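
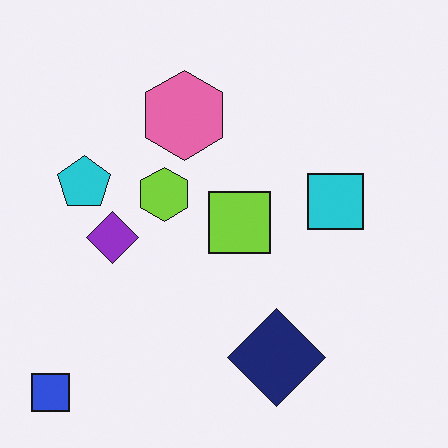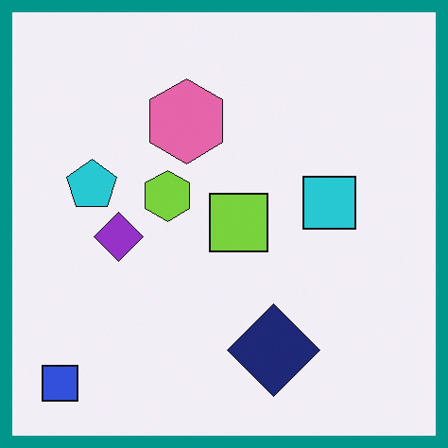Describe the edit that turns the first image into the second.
The transformation is: framed with a teal border.

A solid teal frame runs around the edge of the second image, with the content slightly shrunk inside it.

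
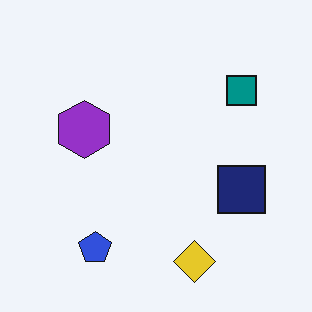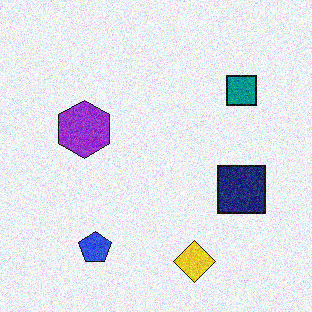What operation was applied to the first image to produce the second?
The second image is the first degraded with visible gaussian noise.

Random speckle covers the whole image, including the flat background.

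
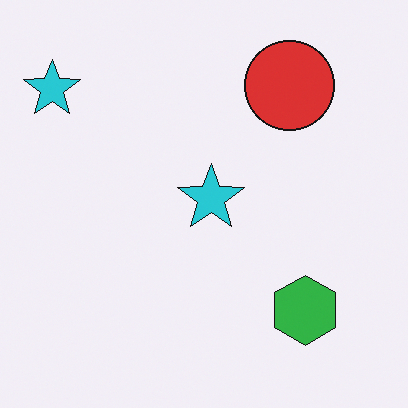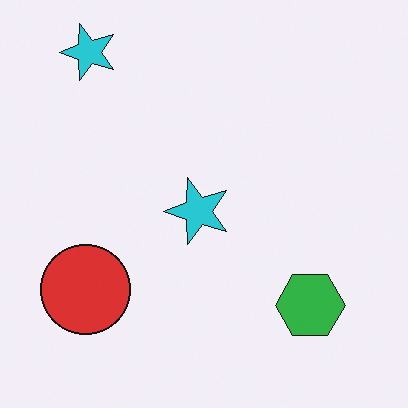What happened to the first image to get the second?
The second image is the first transposed (reflected across the top-left ↔ bottom-right diagonal).

Shapes have swapped their row and column positions — what was in the top-right is now in the bottom-left — a diagonal reflection.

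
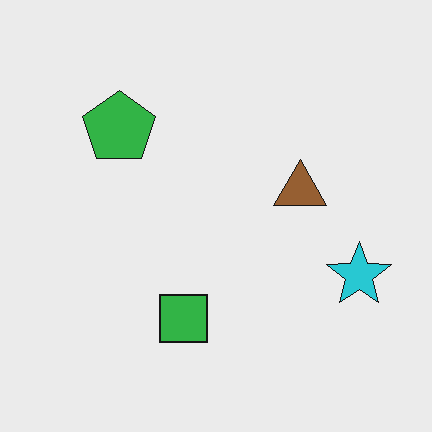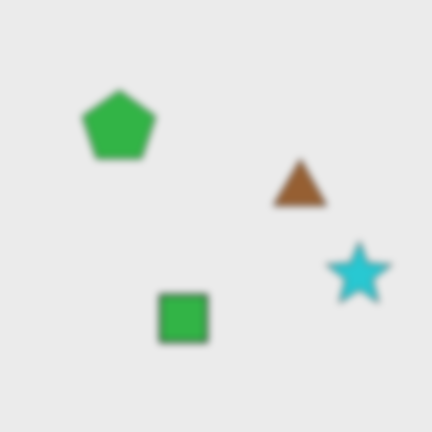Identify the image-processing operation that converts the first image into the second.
The second image is the first moderately blurred.

Shape edges and outlines are uniformly softened across the whole image.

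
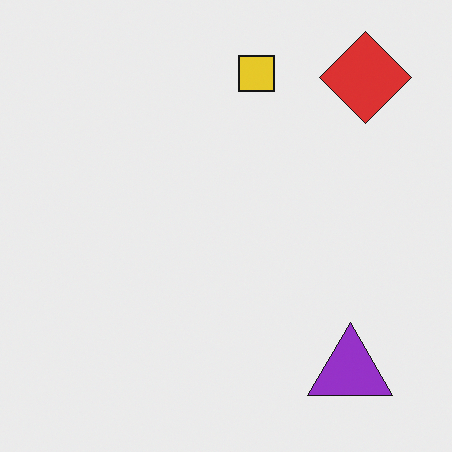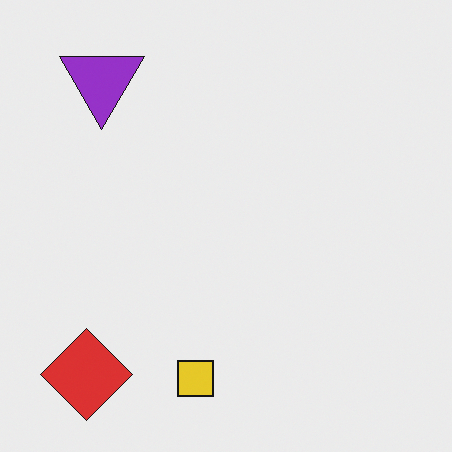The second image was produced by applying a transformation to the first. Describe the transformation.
The second image is the first rotated 180°.

The red diamond sits in the top-right of the first image and the bottom-left of the second — consistent with a whole-image 180° rotation.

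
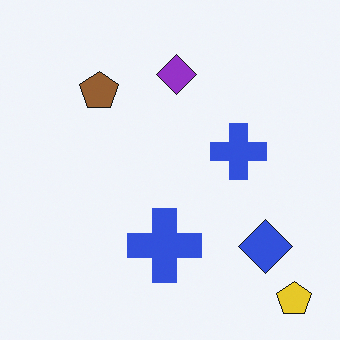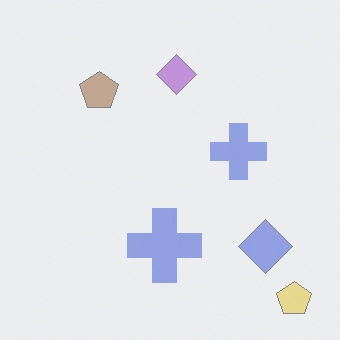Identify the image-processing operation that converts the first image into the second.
It was given much lower contrast.

Tones are pushed toward mid-grey across the whole image — a global contrast change.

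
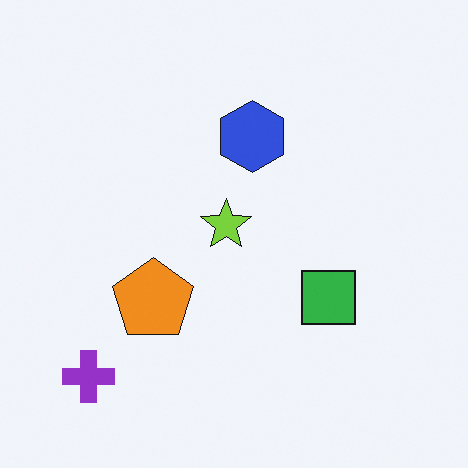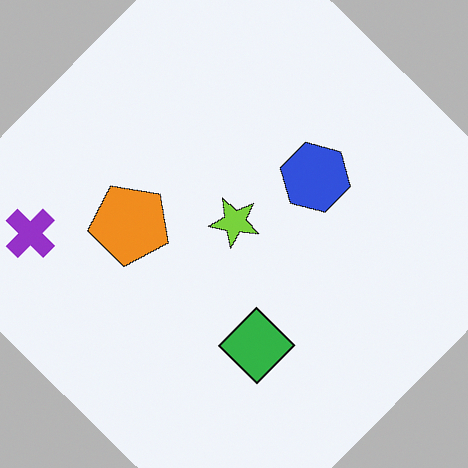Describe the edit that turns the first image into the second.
The image was rotated clockwise by a large amount — several tens of degrees.

Every shape is tilted by the same angle and the image corners show triangular fill wedges — a whole-image rotation by a non-right angle.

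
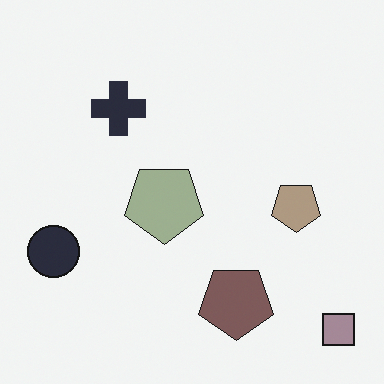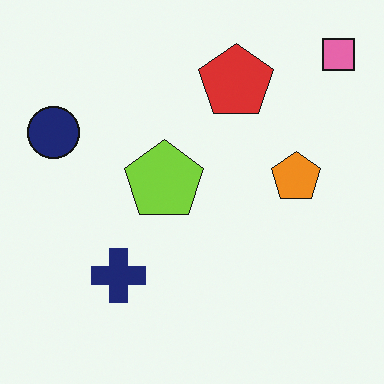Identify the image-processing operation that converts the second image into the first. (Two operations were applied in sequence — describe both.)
The first image is the second made much more muted (saturation change), then flipped vertically (top ↔ bottom).

All colors are more muted and greyish — a global saturation change. The pink square is in the top-right of the second image and the bottom-right of the first — shapes on opposite sides of the horizontal midline have swapped in a mirror flip.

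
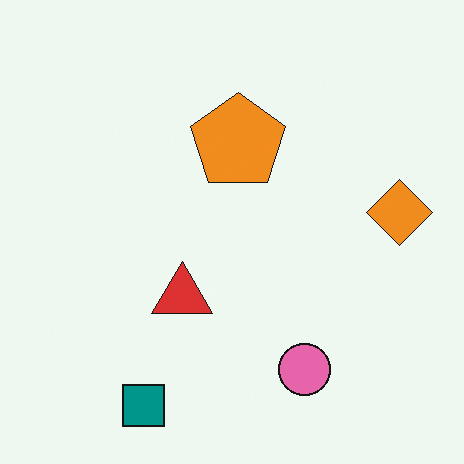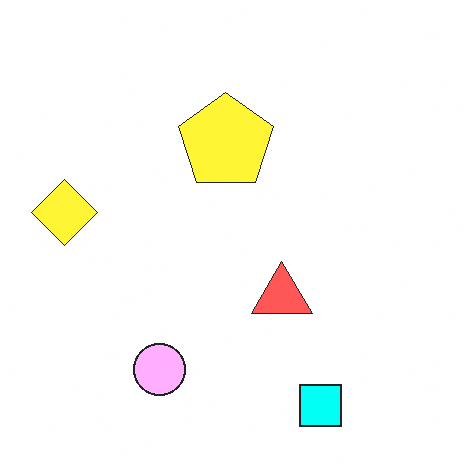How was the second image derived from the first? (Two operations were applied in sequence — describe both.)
The second image is the first flipped horizontally (left ↔ right), then brightened a lot.

The orange diamond is in the right of the first image and the left of the second — shapes on opposite sides of the vertical midline have swapped in a mirror flip. Every pixel — background and shapes alike — is uniformly brightened.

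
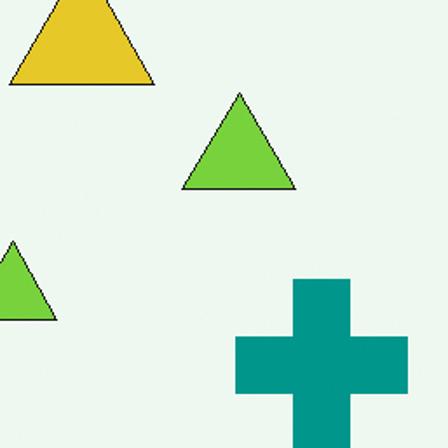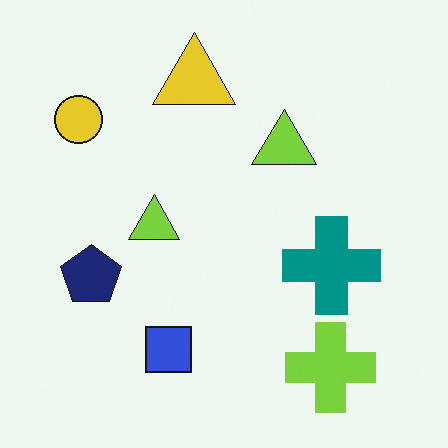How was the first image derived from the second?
The image was cropped to a noticeably smaller region and rescaled.

The visible shapes are larger and the field of view is narrower; shapes near the original edges may be partly or wholly outside the frame — a crop-and-rescale.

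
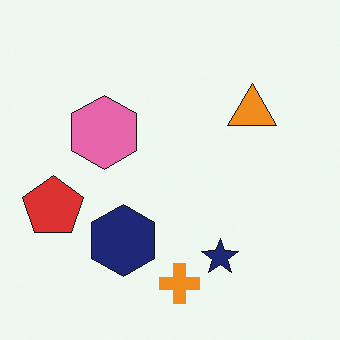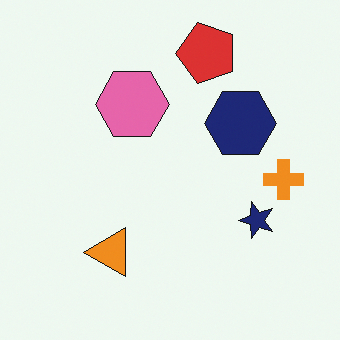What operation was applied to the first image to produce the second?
The image was transposed (reflected across the top-left ↔ bottom-right diagonal).

Shapes have swapped their row and column positions — what was in the top-right is now in the bottom-left — a diagonal reflection.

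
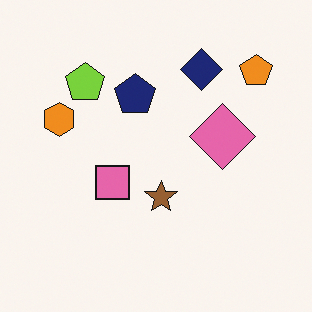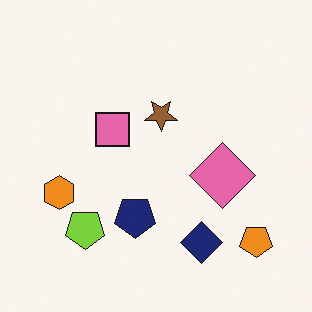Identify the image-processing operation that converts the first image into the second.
Flipped vertically (top ↔ bottom).

The navy diamond is in the top of the first image and the bottom of the second — shapes on opposite sides of the horizontal midline have swapped in a mirror flip.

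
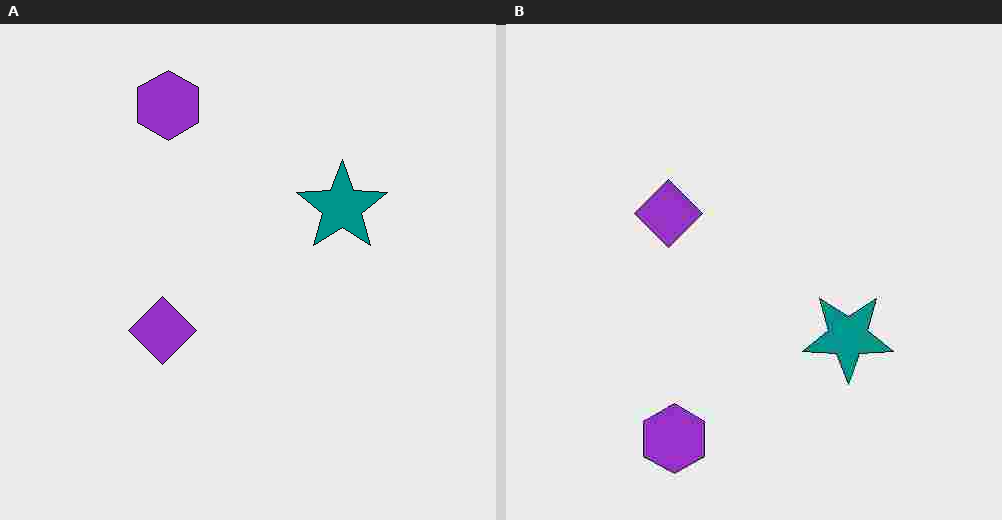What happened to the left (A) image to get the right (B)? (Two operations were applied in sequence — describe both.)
Flipped vertically (top ↔ bottom), then degraded with heavy JPEG compression.

The purple hexagon is in the top of the left (A) image and the bottom of the right (B) — shapes on opposite sides of the horizontal midline have swapped in a mirror flip. Blocky 8×8 compression artifacts appear around shape edges and the flat background shows ringing — characteristic JPEG degradation.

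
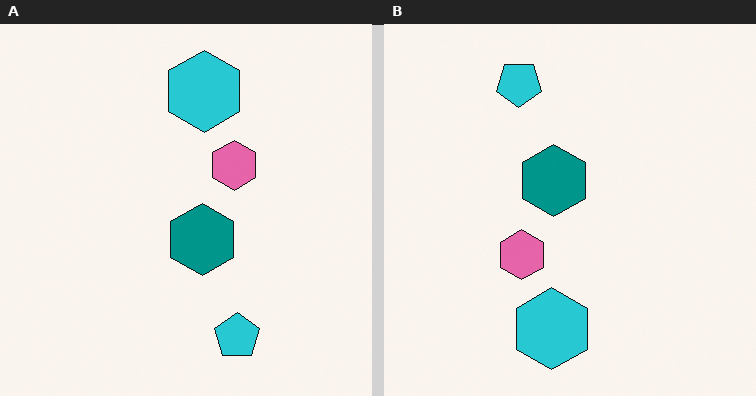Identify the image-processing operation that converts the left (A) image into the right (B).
This is the original image rotated 180°.

The cyan pentagon sits in the bottom of the left (A) image and the top of the right (B) — consistent with a whole-image 180° rotation.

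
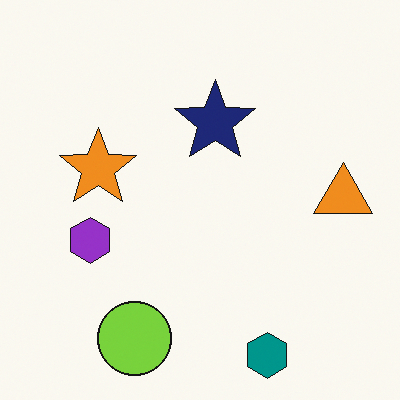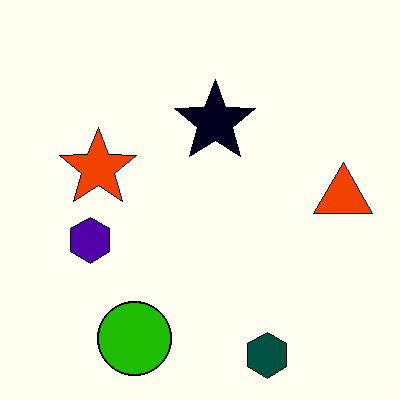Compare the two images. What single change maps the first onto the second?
The image was given much higher contrast.

Tones are pushed away from mid-grey across the whole image — a global contrast change.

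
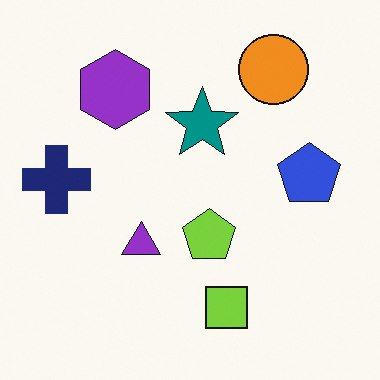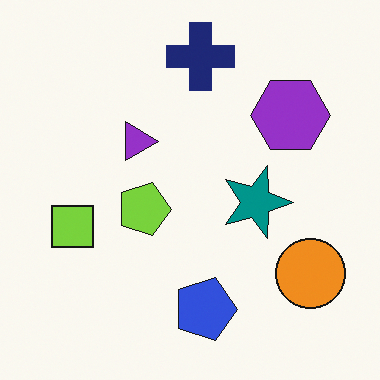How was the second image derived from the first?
It was rotated 90° clockwise.

The orange circle sits in the top-right of the first image and the bottom-right of the second — consistent with a whole-image 90° clockwise rotation.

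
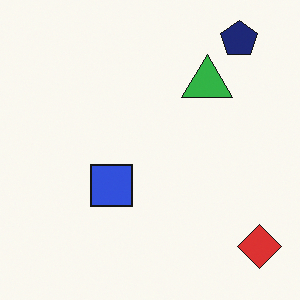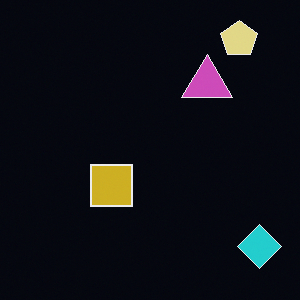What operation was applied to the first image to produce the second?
The second image is the first color-inverted (negative).

The light background has become dark and every shape's color is its complement — a photographic negative.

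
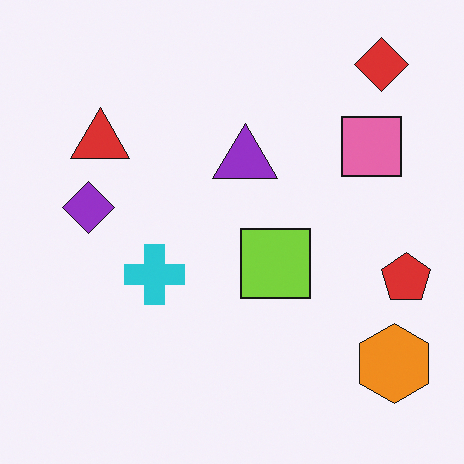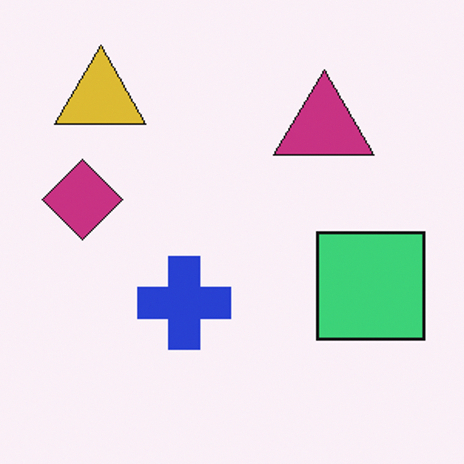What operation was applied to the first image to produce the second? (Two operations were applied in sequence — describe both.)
This is the original image hue-shifted by a small amount, then cropped to a modestly smaller region and rescaled.

Every shape's color has rotated by the same amount around the hue wheel — a uniform hue shift. The visible shapes are larger and the field of view is narrower; shapes near the original edges may be partly or wholly outside the frame — a crop-and-rescale.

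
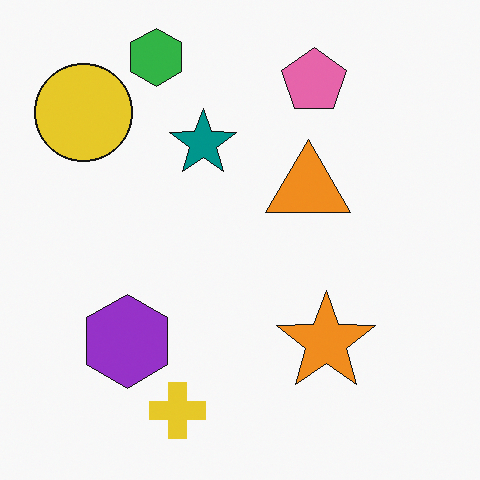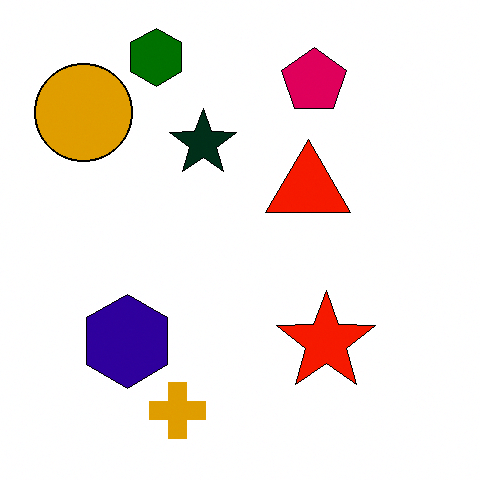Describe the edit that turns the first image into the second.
The transformation is: boosted in contrast.

Tones are pushed away from mid-grey across the whole image — a global contrast change.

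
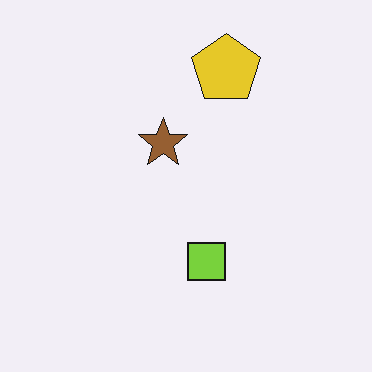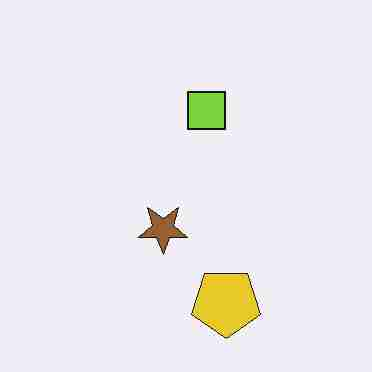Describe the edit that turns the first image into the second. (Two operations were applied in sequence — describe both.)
Flipped vertically (top ↔ bottom), then degraded with heavy JPEG compression.

The yellow pentagon is in the top of the first image and the bottom of the second — shapes on opposite sides of the horizontal midline have swapped in a mirror flip. Blocky 8×8 compression artifacts appear around shape edges and the flat background shows ringing — characteristic JPEG degradation.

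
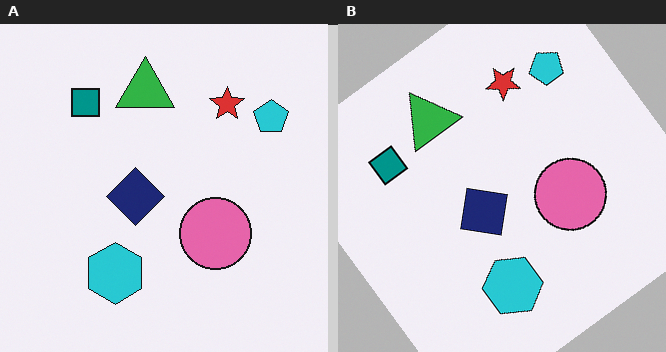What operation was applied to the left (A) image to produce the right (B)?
It was rotated counter-clockwise by a large amount — several tens of degrees.

Every shape is tilted by the same angle and the image corners show triangular fill wedges — a whole-image rotation by a non-right angle.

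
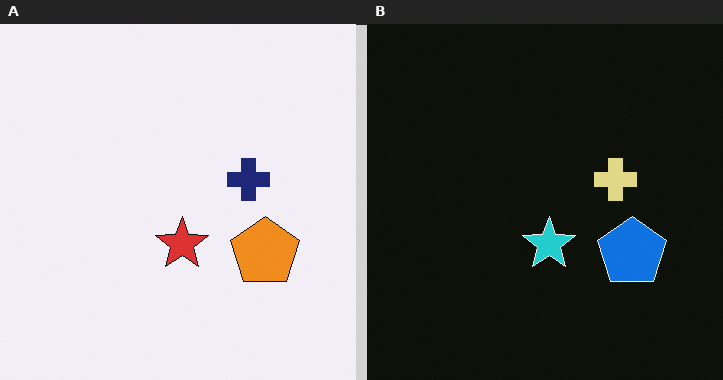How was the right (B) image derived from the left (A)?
The transformation is: color-inverted (negative).

The light background has become dark and every shape's color is its complement — a photographic negative.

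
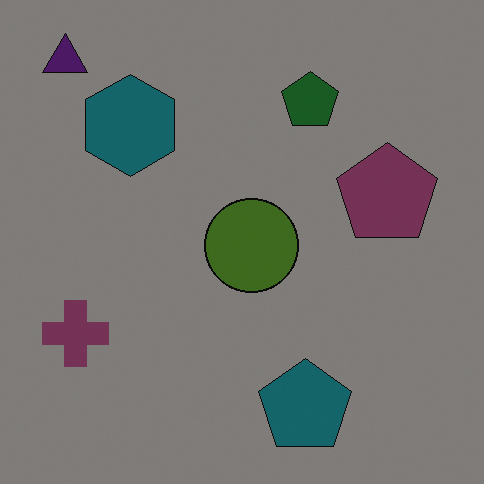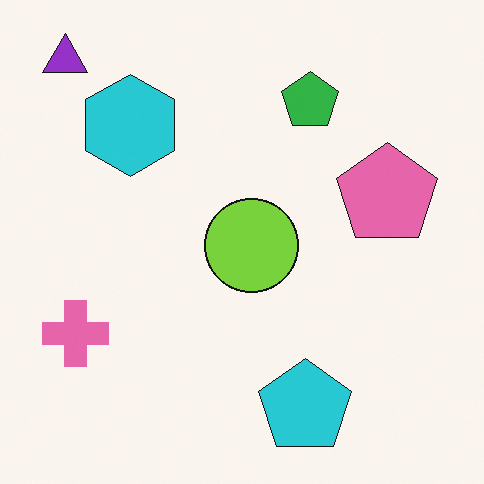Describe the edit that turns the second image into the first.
The first image is the second substantially darkened.

Every pixel — background and shapes alike — is uniformly darkened.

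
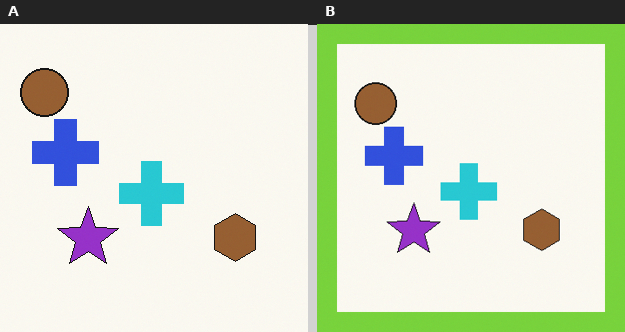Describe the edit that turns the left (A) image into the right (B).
The right (B) image is the left (A) framed with a lime border.

A solid lime frame runs around the edge of the right (B) image, with the content slightly shrunk inside it.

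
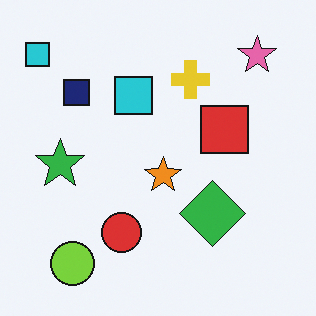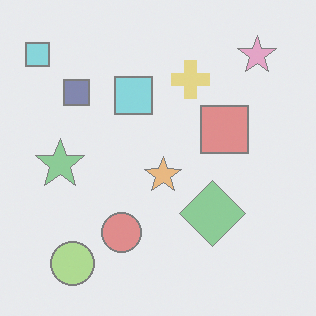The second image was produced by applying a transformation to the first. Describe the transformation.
This is the original image given much lower contrast.

Tones are pushed toward mid-grey across the whole image — a global contrast change.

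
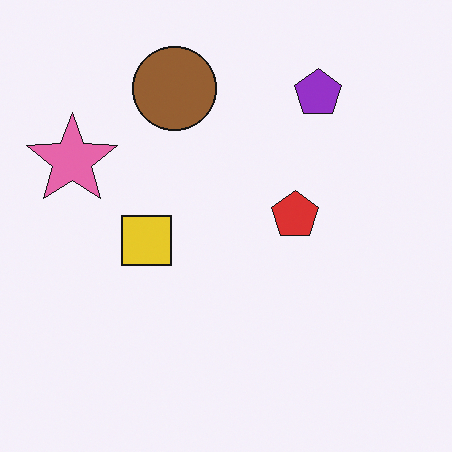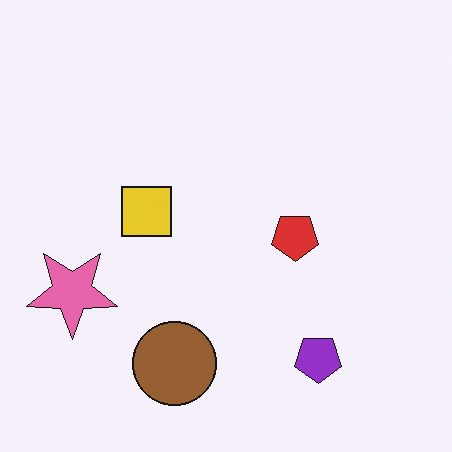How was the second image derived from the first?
Flipped vertically (top ↔ bottom).

The brown circle is in the top of the first image and the bottom of the second — shapes on opposite sides of the horizontal midline have swapped in a mirror flip.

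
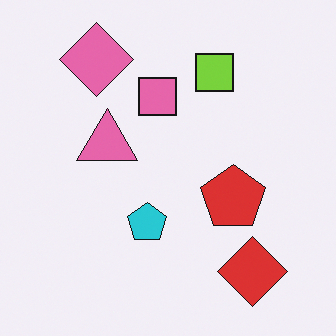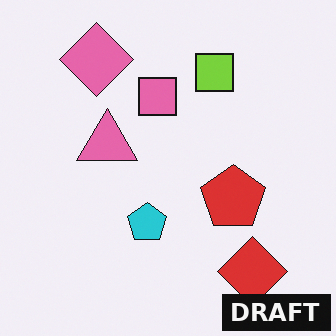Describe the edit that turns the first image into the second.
Watermarked with the text "DRAFT" in the lower-right corner.

A dark label reading "DRAFT" appears in the lower-right corner.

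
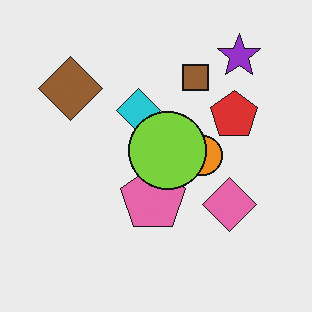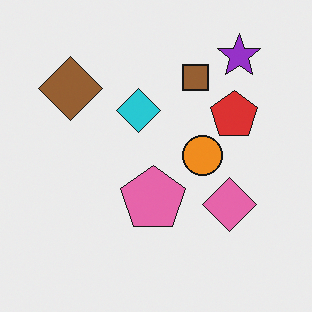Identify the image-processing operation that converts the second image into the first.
Overlaid with an additional lime circle.

A lime circle appears in the first image that is absent from the second.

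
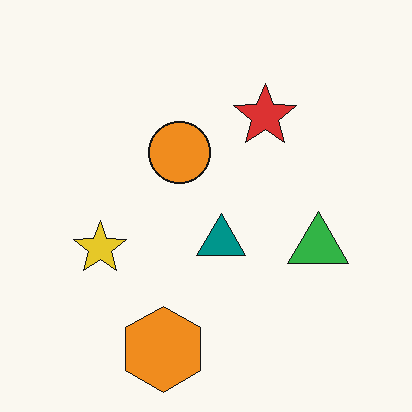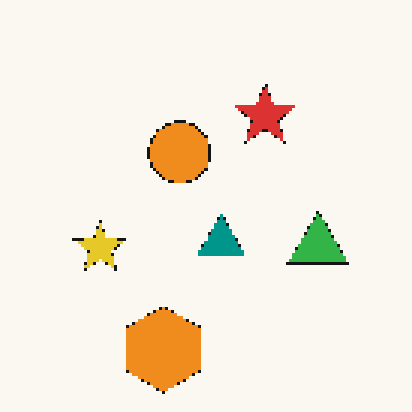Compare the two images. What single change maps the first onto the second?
It was mildly pixelated.

Shapes are reduced to large square blocks; fine edges and outlines are lost — a downscale-then-upscale (mosaic) effect.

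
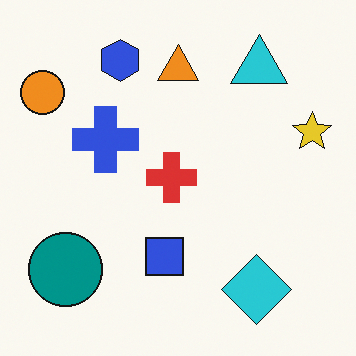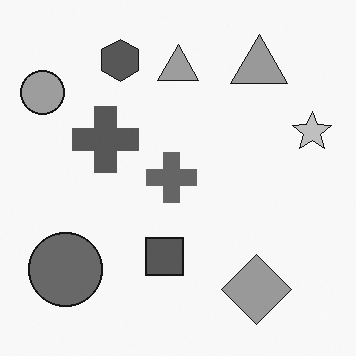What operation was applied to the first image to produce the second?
Converted to grayscale.

All color is removed — every shape is now a shade of grey.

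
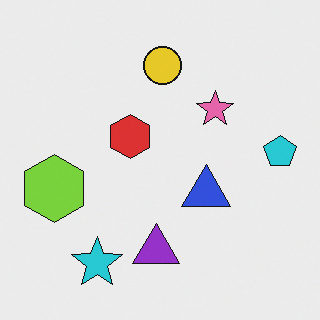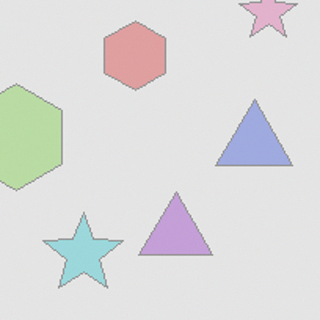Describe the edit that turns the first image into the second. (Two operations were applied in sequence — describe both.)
The second image is the first washed out (contrast reduced), then cropped slightly and scaled back up.

Tones are pushed toward mid-grey across the whole image — a global contrast change. The visible shapes are larger and the field of view is narrower; shapes near the original edges may be partly or wholly outside the frame — a crop-and-rescale.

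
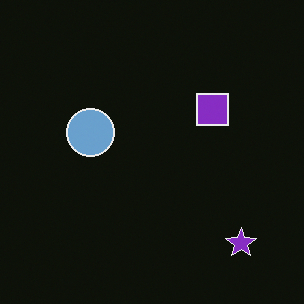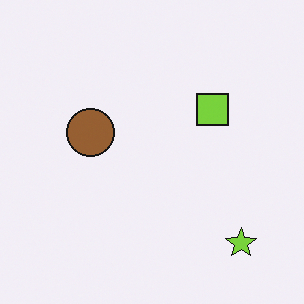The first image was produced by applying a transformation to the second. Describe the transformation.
Color-inverted (negative).

The light background has become dark and every shape's color is its complement — a photographic negative.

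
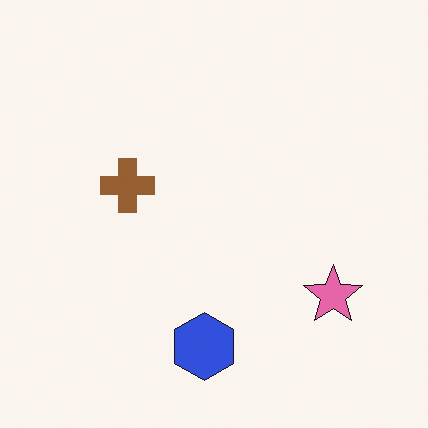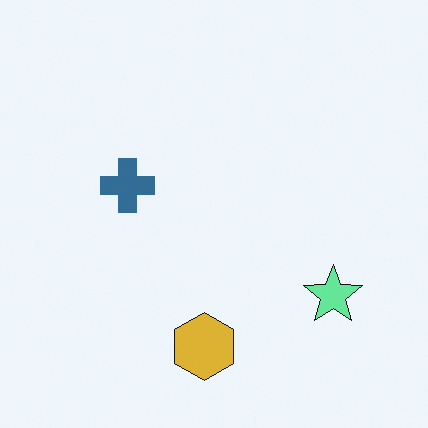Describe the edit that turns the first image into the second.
It was hue-shifted through roughly half the color wheel.

Every shape's color has rotated by the same amount around the hue wheel — a uniform hue shift.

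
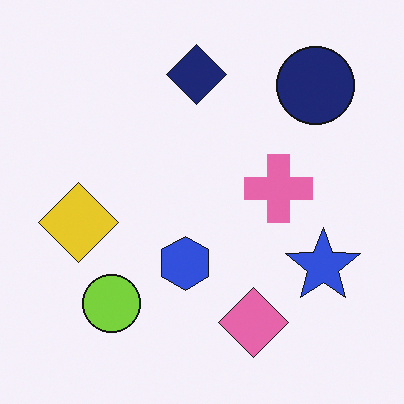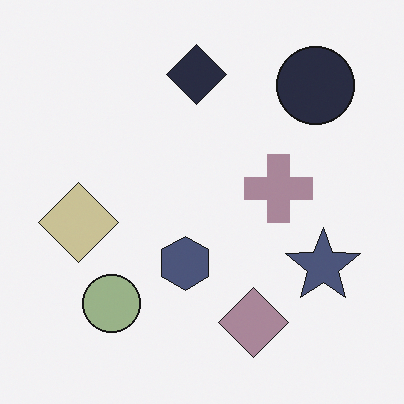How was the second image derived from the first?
Made much more muted (saturation change).

All colors are more muted and greyish — a global saturation change.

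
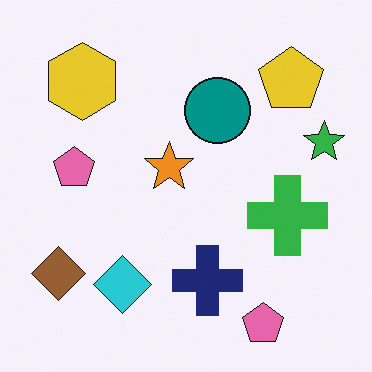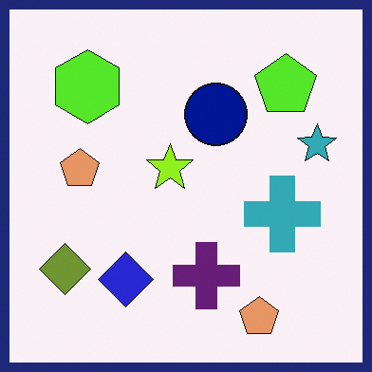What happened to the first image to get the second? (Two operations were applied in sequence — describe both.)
The image was hue-shifted by a small amount, then framed with a navy border.

Every shape's color has rotated by the same amount around the hue wheel — a uniform hue shift. A solid navy frame runs around the edge of the second image, with the content slightly shrunk inside it.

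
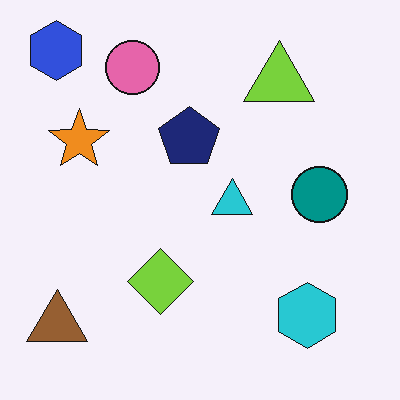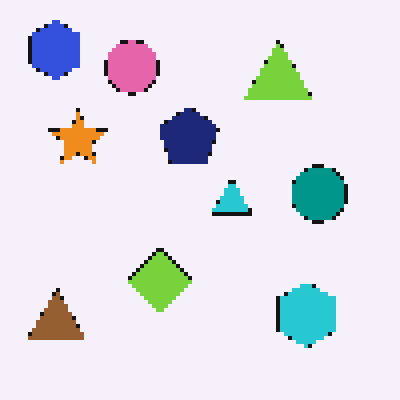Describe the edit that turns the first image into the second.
The image was lightly pixelated (a mild mosaic effect).

Shapes are reduced to large square blocks; fine edges and outlines are lost — a downscale-then-upscale (mosaic) effect.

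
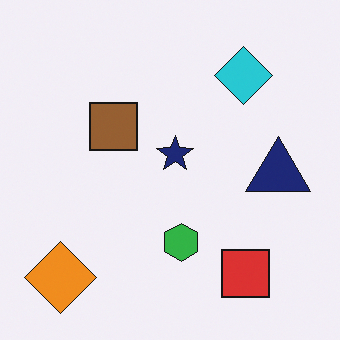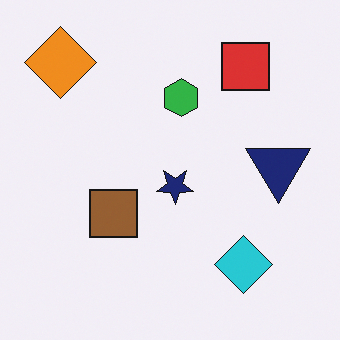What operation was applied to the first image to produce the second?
The image was flipped vertically (top ↔ bottom).

The orange diamond is in the bottom-left of the first image and the top-left of the second — shapes on opposite sides of the horizontal midline have swapped in a mirror flip.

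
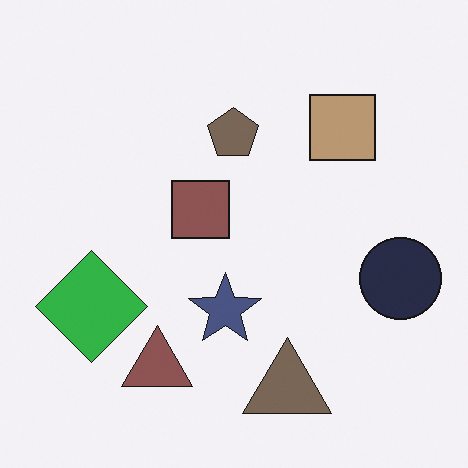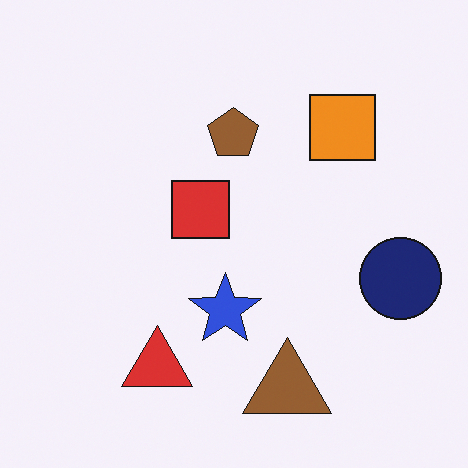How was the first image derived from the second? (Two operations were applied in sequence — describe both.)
The image was heavily desaturated, then overlaid with an additional green diamond.

All colors are more muted and greyish — a global saturation change. A green diamond appears in the first image that is absent from the second.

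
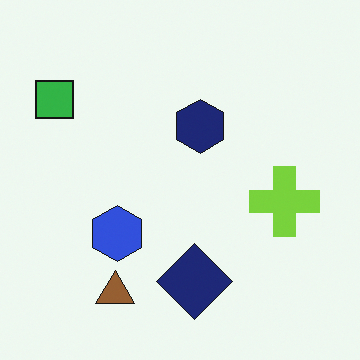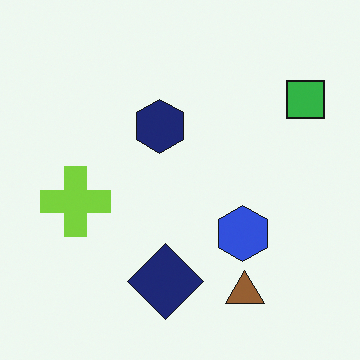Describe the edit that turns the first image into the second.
The image was flipped horizontally (left ↔ right).

The green square is in the top-left of the first image and the top-right of the second — shapes on opposite sides of the vertical midline have swapped in a mirror flip.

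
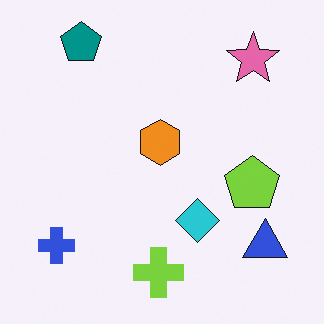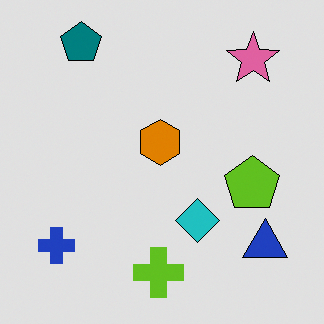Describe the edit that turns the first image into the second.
The transformation is: posterized to a reduced palette.

Each flat color has snapped to a coarser quantized level — most visibly, the near-white background has dropped to a flat grey.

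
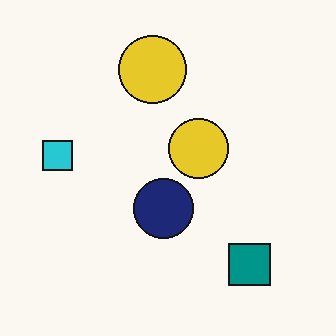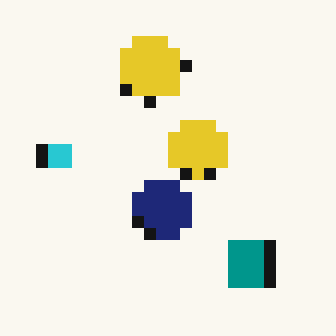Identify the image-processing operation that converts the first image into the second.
Coarsely pixelated.

Shapes are reduced to large square blocks; fine edges and outlines are lost — a downscale-then-upscale (mosaic) effect.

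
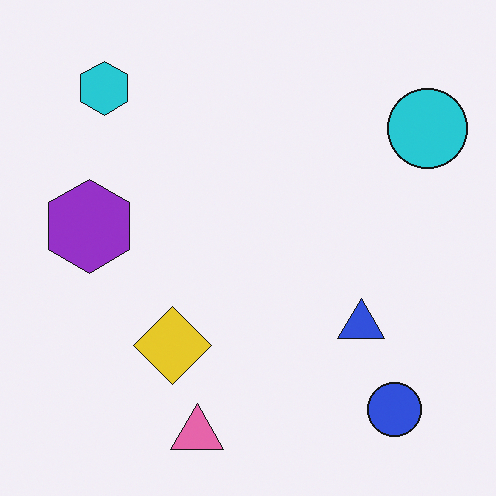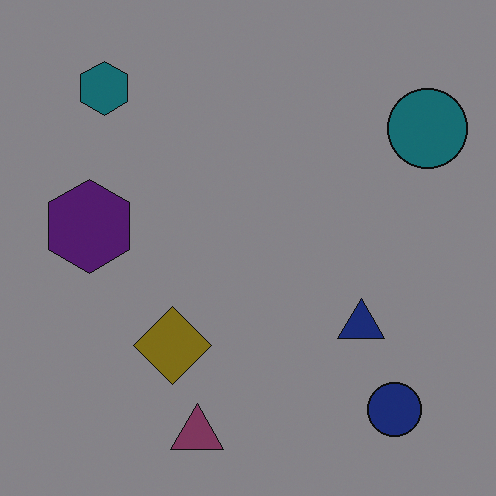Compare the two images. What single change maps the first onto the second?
The transformation is: substantially darkened.

Every pixel — background and shapes alike — is uniformly darkened.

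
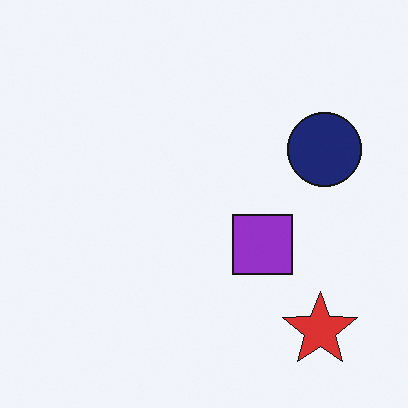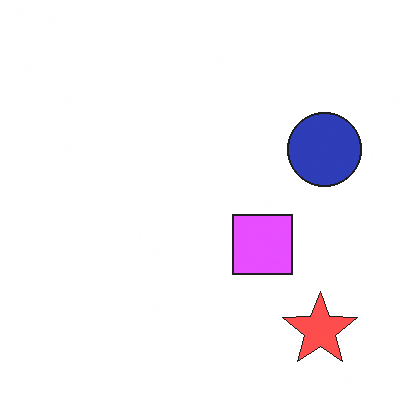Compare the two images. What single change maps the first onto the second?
This is the original image substantially brightened.

Every pixel — background and shapes alike — is uniformly brightened.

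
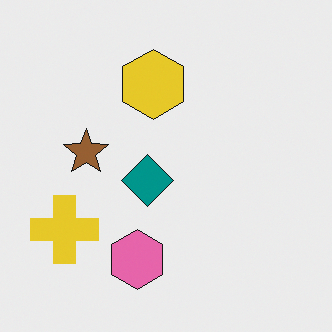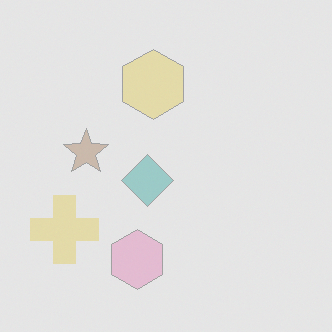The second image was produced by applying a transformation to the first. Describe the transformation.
This is the original image given much lower contrast.

Tones are pushed toward mid-grey across the whole image — a global contrast change.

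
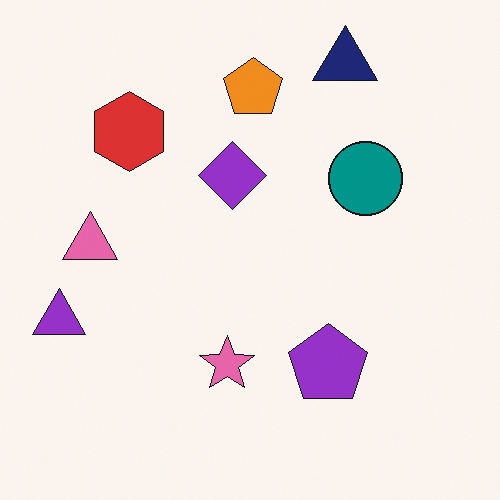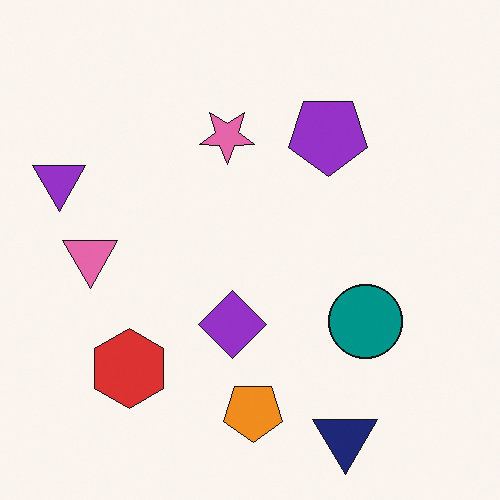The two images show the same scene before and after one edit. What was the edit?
The second image is the first flipped vertically (top ↔ bottom).

The navy triangle is in the top-right of the first image and the bottom-right of the second — shapes on opposite sides of the horizontal midline have swapped in a mirror flip.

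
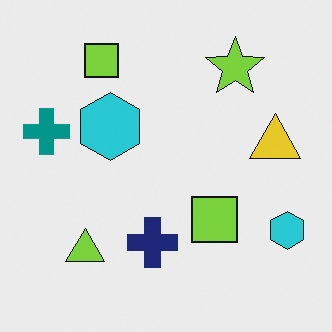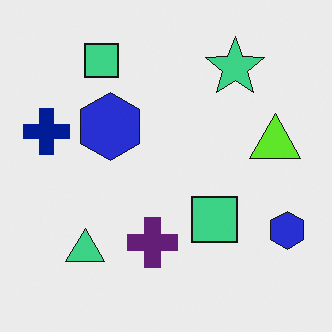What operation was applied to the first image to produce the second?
The transformation is: hue-shifted slightly.

Every shape's color has rotated by the same amount around the hue wheel — a uniform hue shift.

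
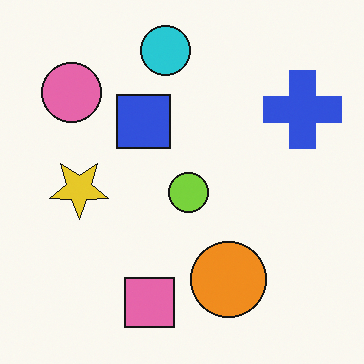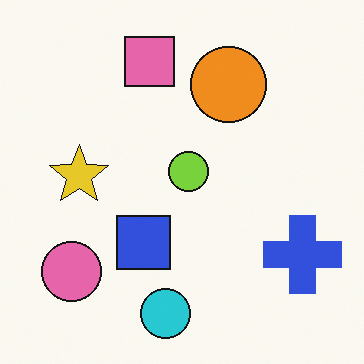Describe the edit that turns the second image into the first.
The transformation is: flipped vertically (top ↔ bottom).

The cyan circle is in the bottom of the second image and the top of the first — shapes on opposite sides of the horizontal midline have swapped in a mirror flip.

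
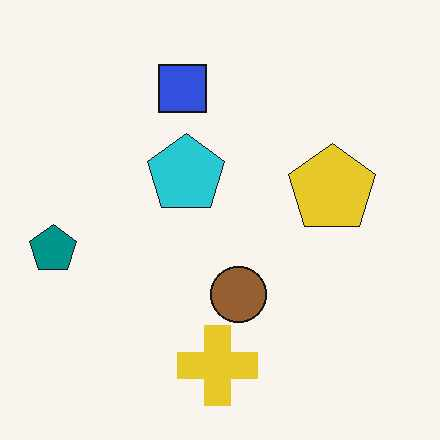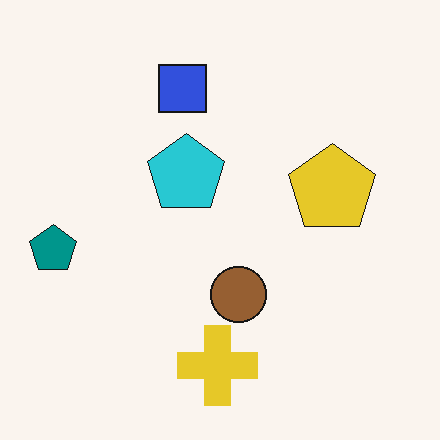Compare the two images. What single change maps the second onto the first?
The transformation is: JPEG-compressed with visible artifacts.

Blocky 8×8 compression artifacts appear around shape edges and the flat background shows ringing — characteristic JPEG degradation.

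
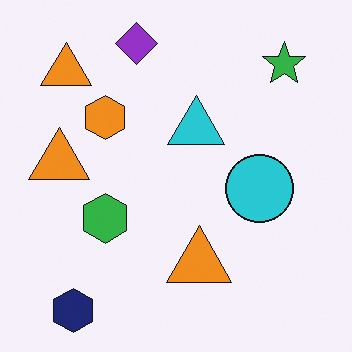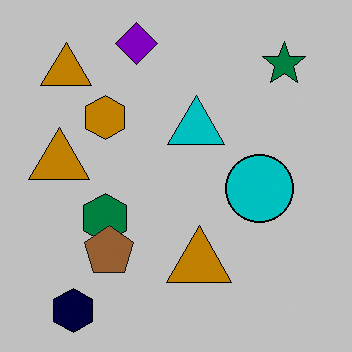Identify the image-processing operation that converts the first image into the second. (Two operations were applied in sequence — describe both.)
The image was aggressively posterized, then overlaid with an additional brown pentagon.

Each flat color has snapped to a coarser quantized level — most visibly, the near-white background has dropped to a flat grey. A brown pentagon appears in the second image that is absent from the first.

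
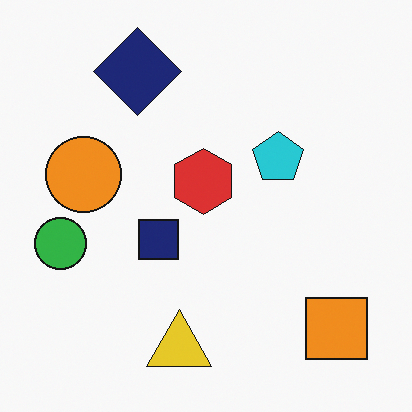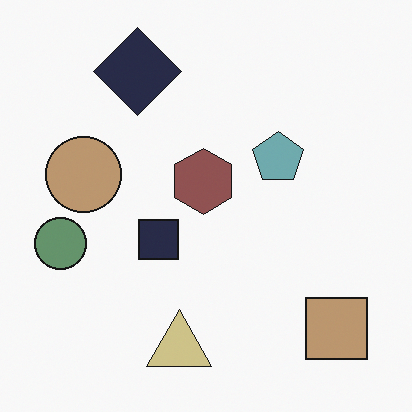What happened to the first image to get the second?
The transformation is: made much more muted (saturation change).

All colors are more muted and greyish — a global saturation change.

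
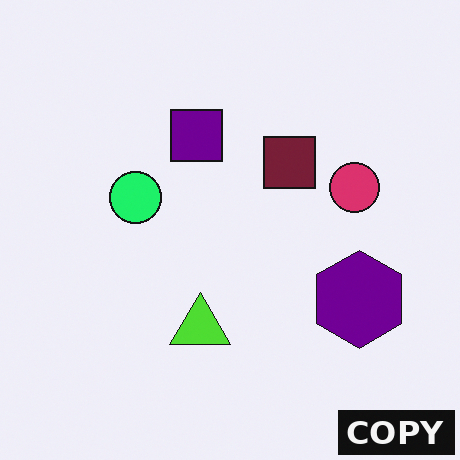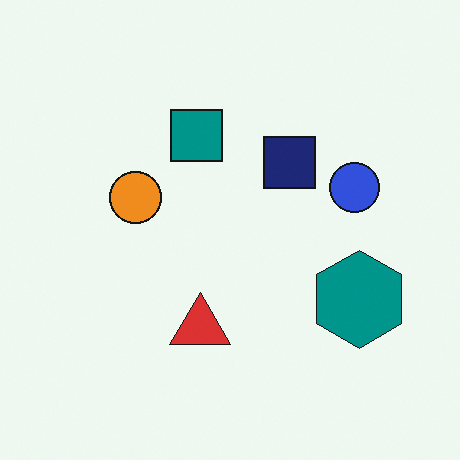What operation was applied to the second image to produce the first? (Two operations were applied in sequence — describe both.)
Hue-shifted through roughly a third of the color wheel, then watermarked with the text "COPY" in the lower-right corner.

Every shape's color has rotated by the same amount around the hue wheel — a uniform hue shift. A dark label reading "COPY" appears in the lower-right corner.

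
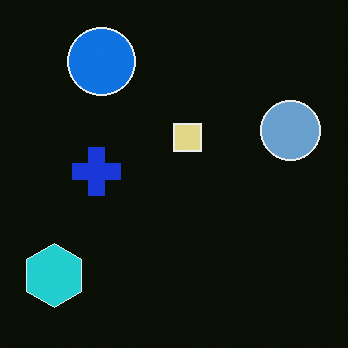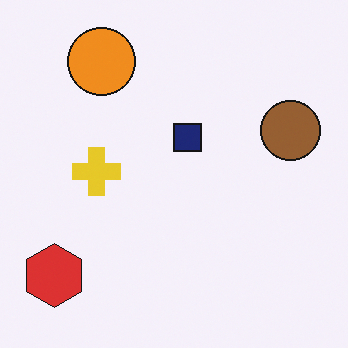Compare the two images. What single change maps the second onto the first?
The transformation is: color-inverted (negative).

The light background has become dark and every shape's color is its complement — a photographic negative.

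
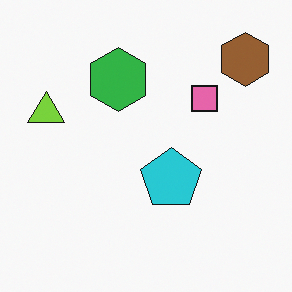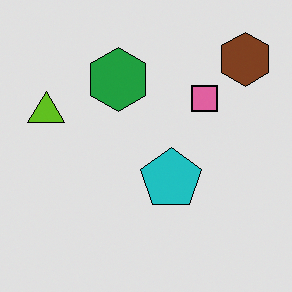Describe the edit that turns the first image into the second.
It was moderately posterized.

Each flat color has snapped to a coarser quantized level — most visibly, the near-white background has dropped to a flat grey.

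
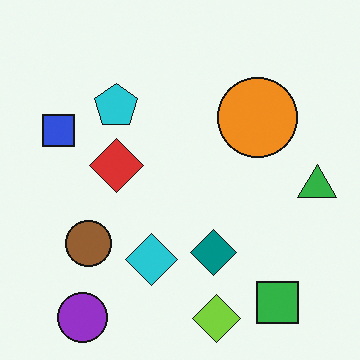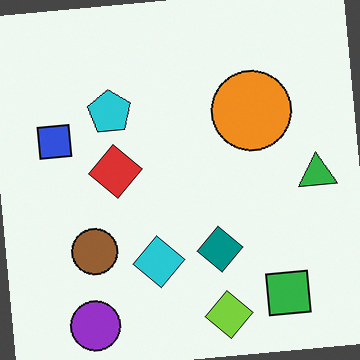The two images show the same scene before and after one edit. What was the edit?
The image was rotated counter-clockwise by a few degrees.

Every shape is tilted by the same angle and the image corners show triangular fill wedges — a whole-image rotation by a non-right angle.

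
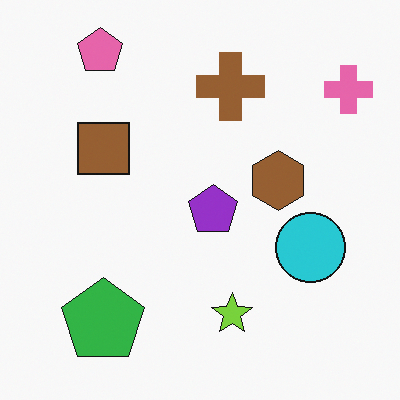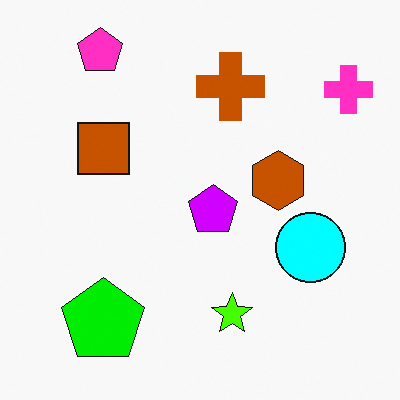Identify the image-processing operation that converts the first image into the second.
This is the original image heavily oversaturated.

All colors are more vivid — a global saturation change.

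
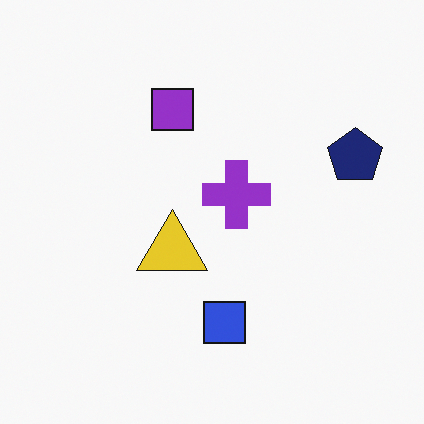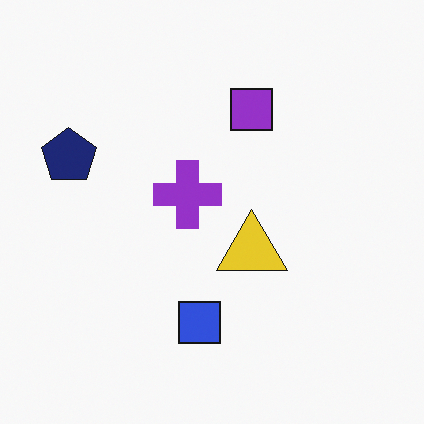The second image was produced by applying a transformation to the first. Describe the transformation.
This is the original image flipped horizontally (left ↔ right).

The navy pentagon is in the right of the first image and the left of the second — shapes on opposite sides of the vertical midline have swapped in a mirror flip.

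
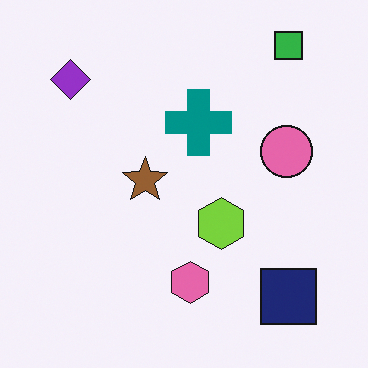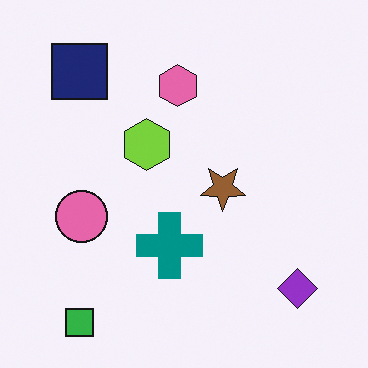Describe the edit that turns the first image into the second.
This is the original image rotated 180°.

The green square sits in the top-right of the first image and the bottom-left of the second — consistent with a whole-image 180° rotation.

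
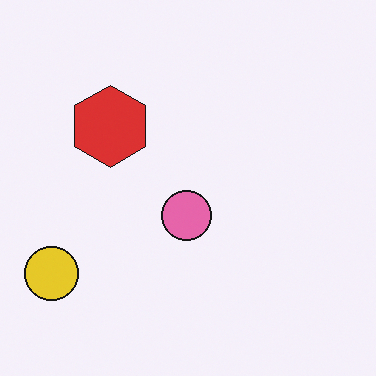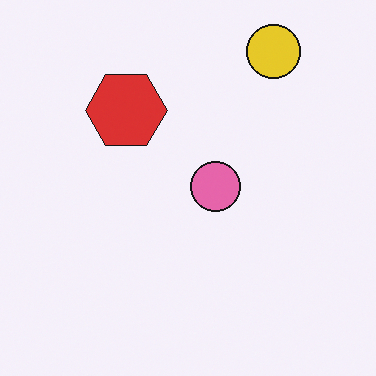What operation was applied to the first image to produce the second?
The image was transposed (reflected across the top-left ↔ bottom-right diagonal).

Shapes have swapped their row and column positions — what was in the top-right is now in the bottom-left — a diagonal reflection.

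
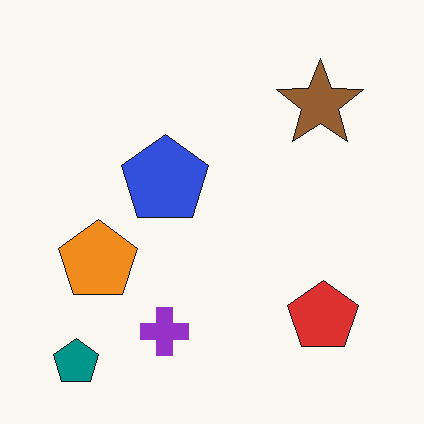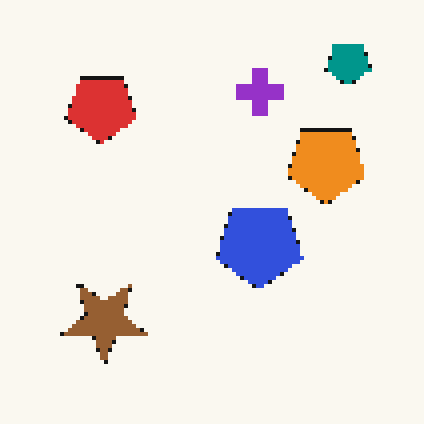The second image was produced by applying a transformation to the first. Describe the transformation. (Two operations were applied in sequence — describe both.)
This is the original image mildly pixelated, then rotated 180°.

Shapes are reduced to large square blocks; fine edges and outlines are lost — a downscale-then-upscale (mosaic) effect. The teal pentagon sits in the bottom-left of the first image and the top-right of the second — consistent with a whole-image 180° rotation.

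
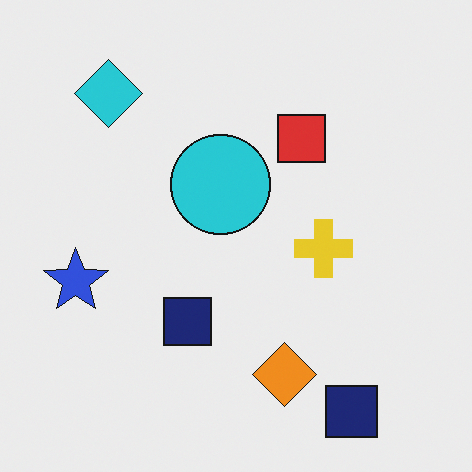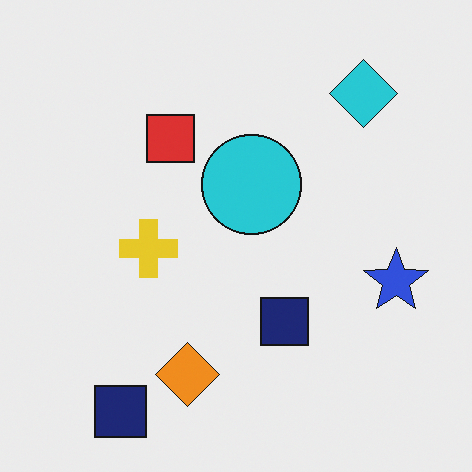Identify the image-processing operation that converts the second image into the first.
The image was flipped horizontally (left ↔ right).

The blue star is in the right of the second image and the left of the first — shapes on opposite sides of the vertical midline have swapped in a mirror flip.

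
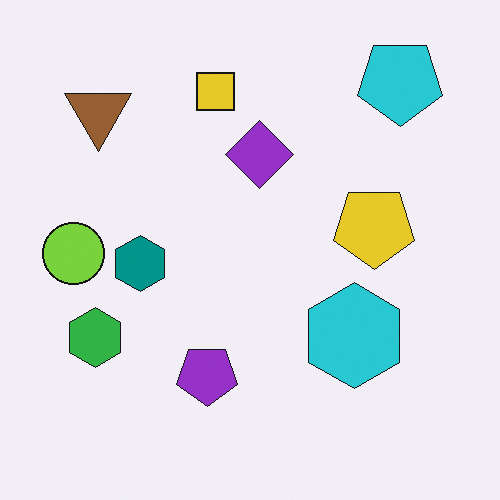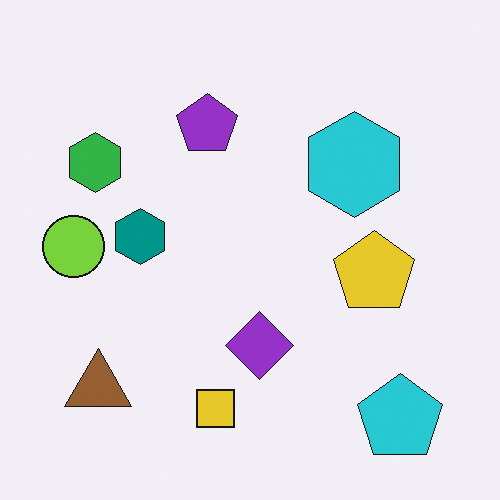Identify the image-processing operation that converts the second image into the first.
It was flipped vertically (top ↔ bottom).

The cyan pentagon is in the bottom-right of the second image and the top-right of the first — shapes on opposite sides of the horizontal midline have swapped in a mirror flip.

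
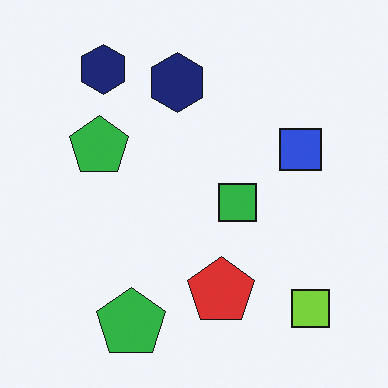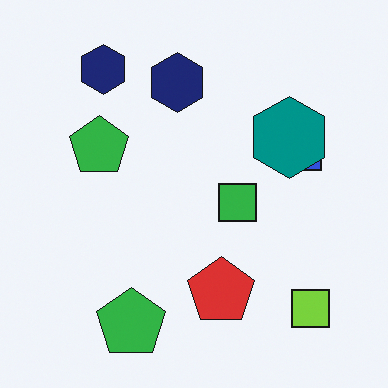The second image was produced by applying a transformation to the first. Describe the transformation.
Overlaid with an additional teal hexagon.

A teal hexagon appears in the second image that is absent from the first.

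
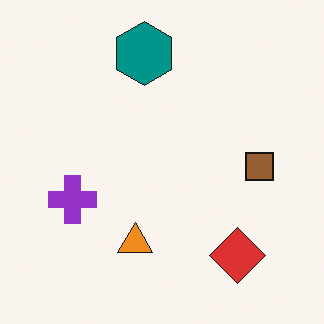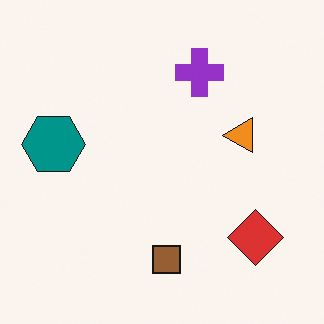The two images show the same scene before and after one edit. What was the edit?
The image was transposed (reflected across the top-left ↔ bottom-right diagonal).

Shapes have swapped their row and column positions — what was in the top-right is now in the bottom-left — a diagonal reflection.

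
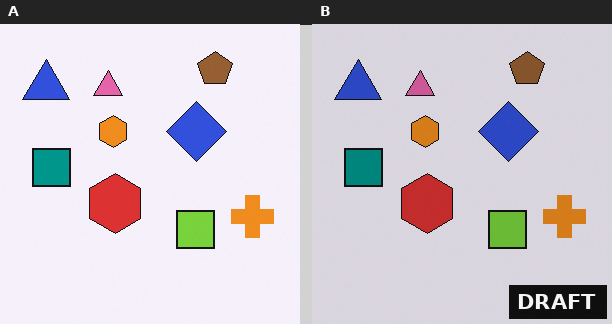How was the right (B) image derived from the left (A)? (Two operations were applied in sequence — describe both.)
The image was slightly darkened, then watermarked with the text "DRAFT" in the lower-right corner.

Every pixel — background and shapes alike — is uniformly darkened. A dark label reading "DRAFT" appears in the lower-right corner.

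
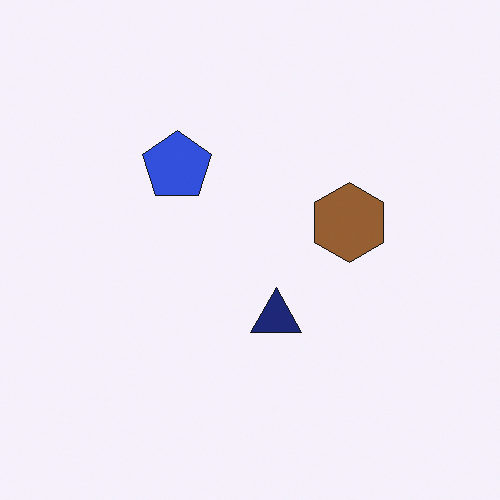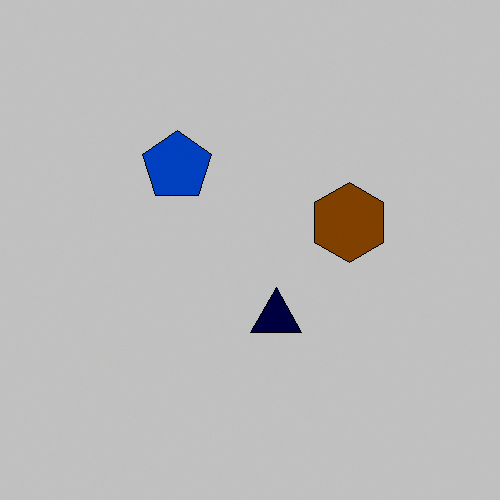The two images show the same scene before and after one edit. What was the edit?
This is the original image aggressively posterized.

Each flat color has snapped to a coarser quantized level — most visibly, the near-white background has dropped to a flat grey.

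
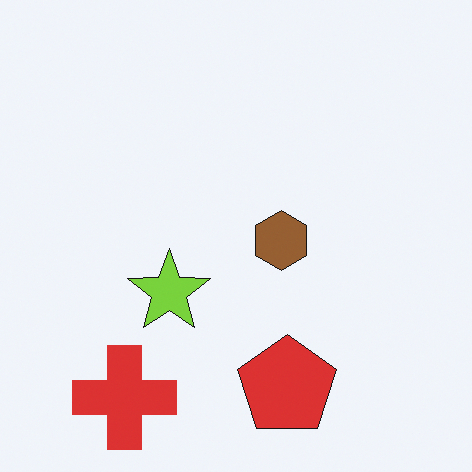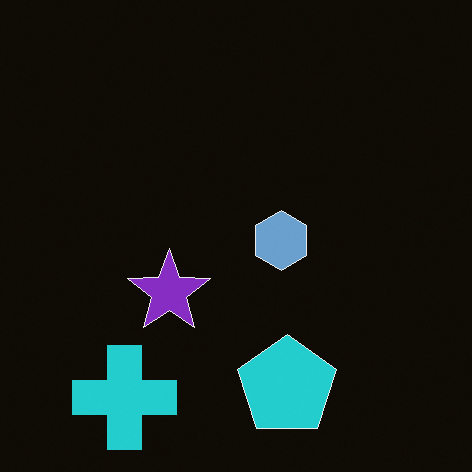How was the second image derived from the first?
It was color-inverted (negative).

The light background has become dark and every shape's color is its complement — a photographic negative.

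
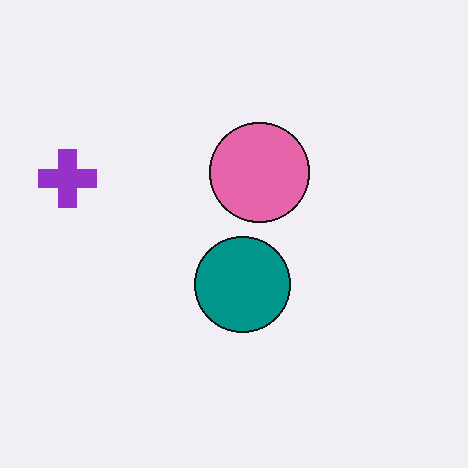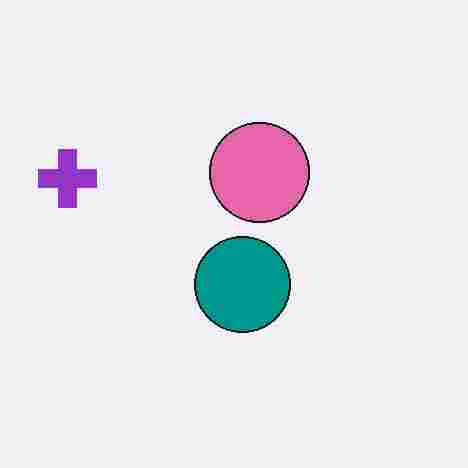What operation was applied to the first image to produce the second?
It was heavily JPEG-compressed with obvious blocking artifacts.

Blocky 8×8 compression artifacts appear around shape edges and the flat background shows ringing — characteristic JPEG degradation.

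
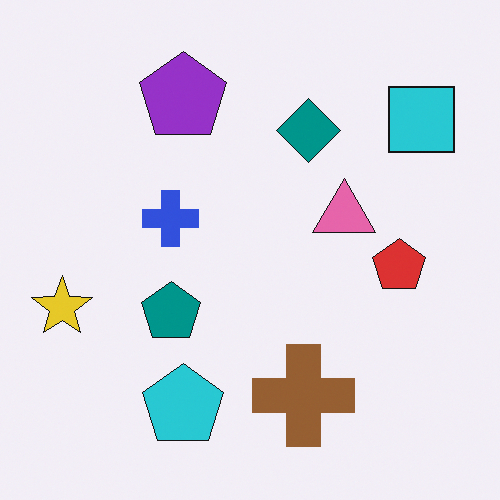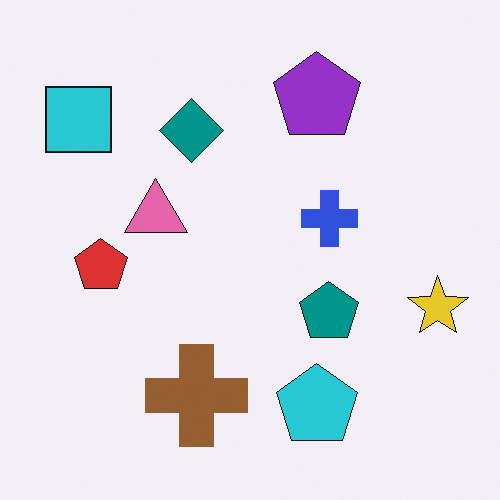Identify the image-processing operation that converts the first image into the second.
This is the original image flipped horizontally (left ↔ right).

The yellow star is in the left of the first image and the right of the second — shapes on opposite sides of the vertical midline have swapped in a mirror flip.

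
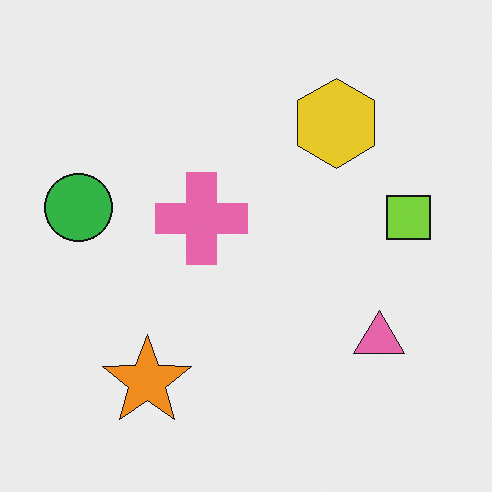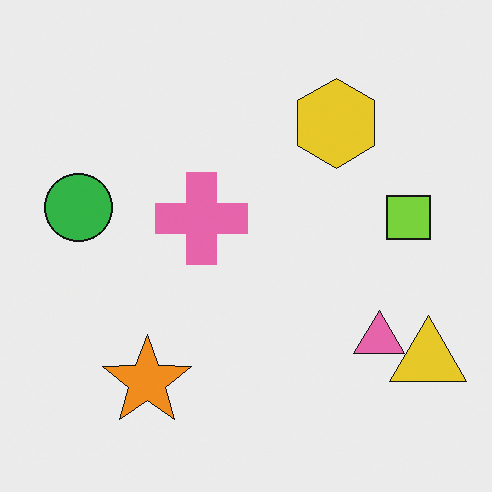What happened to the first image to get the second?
It was overlaid with an additional yellow triangle.

A yellow triangle appears in the second image that is absent from the first.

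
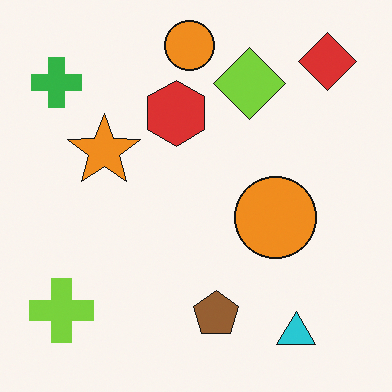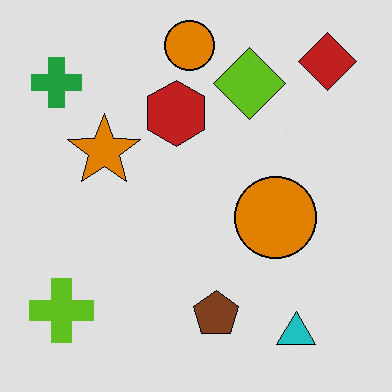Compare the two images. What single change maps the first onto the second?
Moderately posterized.

Each flat color has snapped to a coarser quantized level — most visibly, the near-white background has dropped to a flat grey.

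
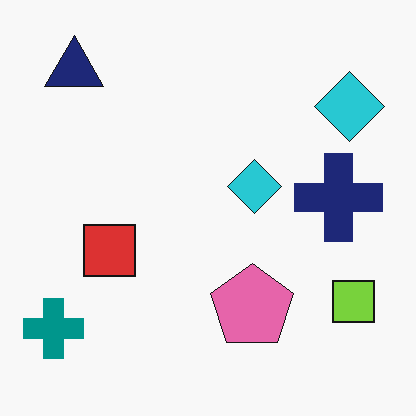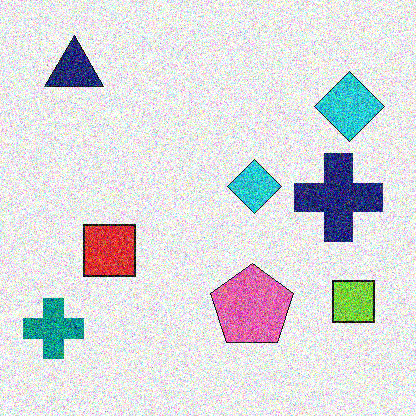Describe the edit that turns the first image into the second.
It was degraded with strong gaussian noise.

Random speckle covers the whole image, including the flat background.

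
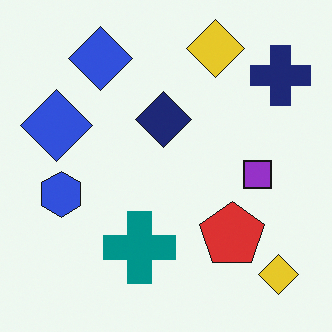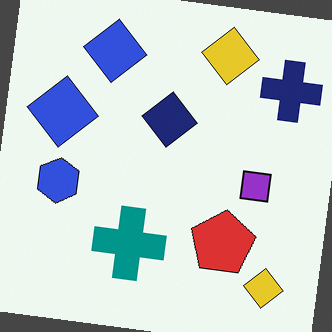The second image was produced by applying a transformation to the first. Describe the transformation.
The image was rotated clockwise by a few degrees.

Every shape is tilted by the same angle and the image corners show triangular fill wedges — a whole-image rotation by a non-right angle.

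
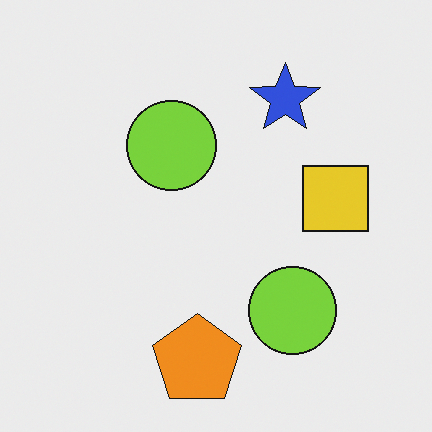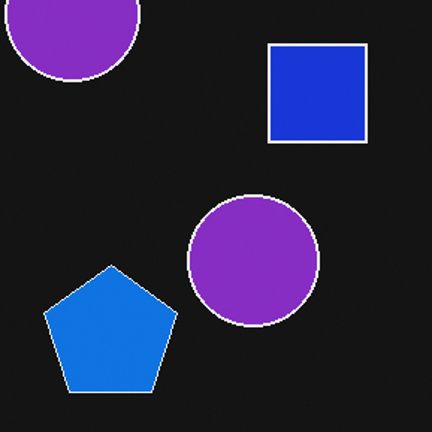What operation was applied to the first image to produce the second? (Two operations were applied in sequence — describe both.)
The transformation is: color-inverted (negative), then cropped to a modestly smaller region and rescaled.

The light background has become dark and every shape's color is its complement — a photographic negative. The visible shapes are larger and the field of view is narrower; shapes near the original edges may be partly or wholly outside the frame — a crop-and-rescale.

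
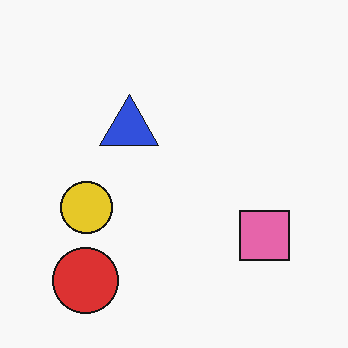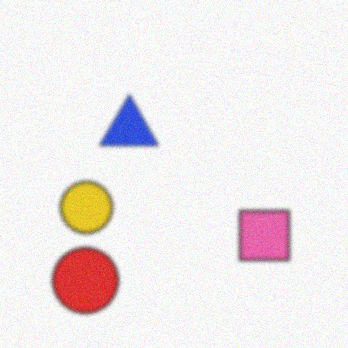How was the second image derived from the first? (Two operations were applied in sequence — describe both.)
The transformation is: lightly blurred, then degraded with a light layer of grain.

Shape edges and outlines are uniformly softened across the whole image. Random speckle covers the whole image, including the flat background.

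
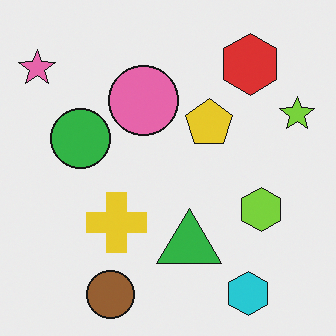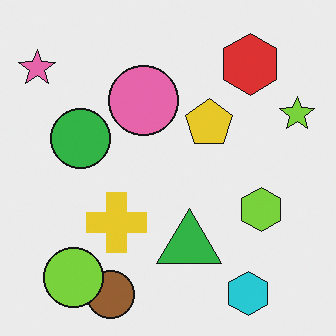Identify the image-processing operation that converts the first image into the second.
The second image is the first overlaid with an additional lime circle.

A lime circle appears in the second image that is absent from the first.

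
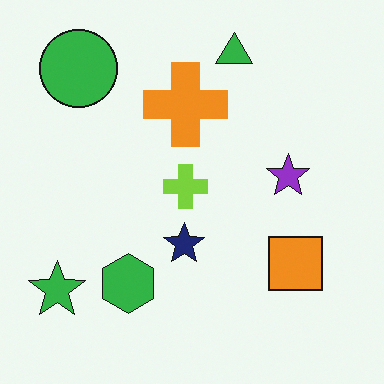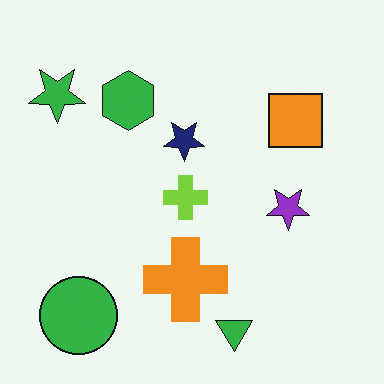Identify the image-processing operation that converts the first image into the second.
This is the original image flipped vertically (top ↔ bottom).

The green triangle is in the top of the first image and the bottom of the second — shapes on opposite sides of the horizontal midline have swapped in a mirror flip.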